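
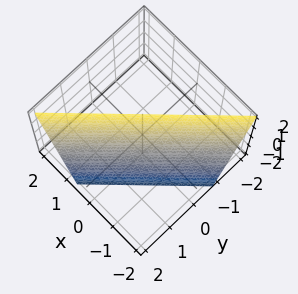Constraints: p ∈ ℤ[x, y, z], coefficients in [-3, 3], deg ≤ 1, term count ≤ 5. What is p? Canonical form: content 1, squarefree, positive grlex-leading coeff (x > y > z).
3*x - 3*y - z + 2

(a) deg p = 1. The surface is flat (a plane).
(b) Checking where it meets the axes: it crosses the z-axis at the gridline z = 2.
(c) Assembling these constraints gives the stated polynomial.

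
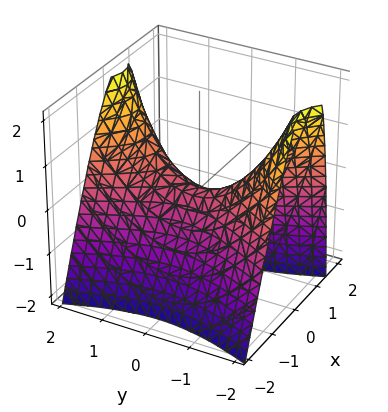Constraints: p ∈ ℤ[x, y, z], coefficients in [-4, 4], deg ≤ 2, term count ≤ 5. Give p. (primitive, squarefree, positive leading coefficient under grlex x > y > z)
3*x^2 - x*z - y^2 + 2*z

First, the degree is 2 — a generic line meets the surface in up to 2 points.
Next, from the axis intercepts and sections: it crosses the z-axis at the gridline z = 0; it crosses the y-axis at the gridline y = 0.
Finally, fitting integer coefficients to these (and the overall shape) gives p.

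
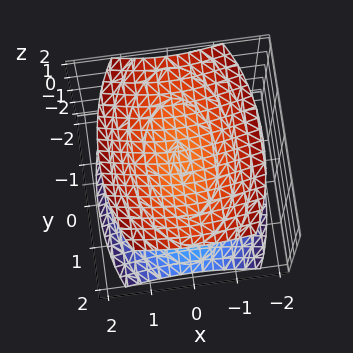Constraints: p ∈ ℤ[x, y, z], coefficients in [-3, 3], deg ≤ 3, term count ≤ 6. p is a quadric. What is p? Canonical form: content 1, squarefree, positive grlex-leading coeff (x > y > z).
There are 2 components. They look like related sheets of one shape, so recover p as a whole.
deg p = 2. Two sheets facing apart; a quadric.
Symmetries: it's symmetric under y → −y, forcing even powers of y; the x ↦ −x reflection is a symmetry, so x appears only in even powers; the z ↦ −z reflection is a symmetry, so z appears only in even powers.
Checking where it meets the axes: the surface avoids every integer y-axis point in the box; among the integer gridlines, it crosses the z-axis at z ∈ {-1, 1}.
The integer polynomial consistent with all of this is the stated p.

3*x^2 + y^2 - 3*z^2 + 3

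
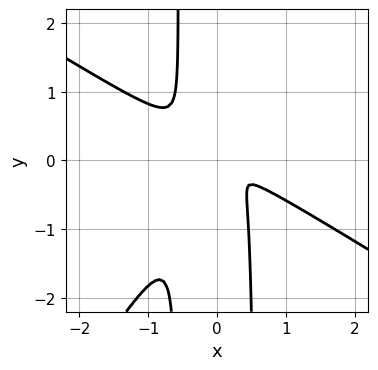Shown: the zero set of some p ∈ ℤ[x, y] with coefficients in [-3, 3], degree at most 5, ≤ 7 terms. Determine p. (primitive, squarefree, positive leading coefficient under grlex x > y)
1. The degree is 4 — no degree-3 curve has this shape.
2. Matching integer coefficients to the picture gives p.

3*x^4 + 3*x^3*y - 3*x^2*y^2 + x^2*y + y^2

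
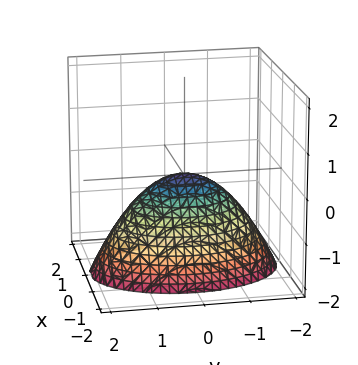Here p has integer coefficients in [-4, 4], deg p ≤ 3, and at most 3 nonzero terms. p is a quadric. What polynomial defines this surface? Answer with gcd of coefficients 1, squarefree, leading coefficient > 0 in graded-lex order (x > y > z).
(a) deg p = 2. A single bowl opening along one axis; a quadric.
(b) Symmetries: the y ↦ −y reflection is a symmetry, so y appears only in even powers; the x ↦ −x reflection is a symmetry, so x appears only in even powers.
(c) From the visible intercepts: one z-axis crossing is at z = 0; one x-axis crossing is at x = 0; it crosses the y-axis at the gridline y = 0.
(d) Solving for integer coefficients yields p as stated.

2*x^2 + y^2 + 2*z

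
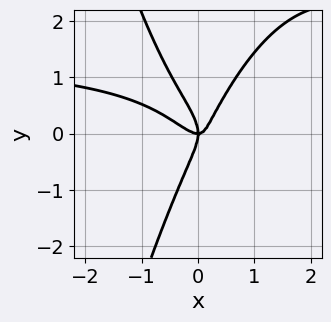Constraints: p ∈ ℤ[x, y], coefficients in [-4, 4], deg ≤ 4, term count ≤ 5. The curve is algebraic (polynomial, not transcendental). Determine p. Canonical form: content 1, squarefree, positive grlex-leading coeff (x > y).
2*x^3*y - 3*x^3 - 3*x^2*y + y^3 + x*y

First, the degree is 4 — no degree-3 curve has this shape.
Next, from the visible intercepts: one x-axis crossing is at x = 0; it meets the y-axis at y = 0 (among the integer gridlines).
Finally, these observations pin down the coefficients.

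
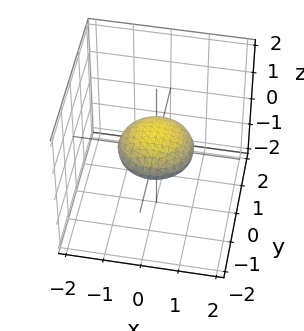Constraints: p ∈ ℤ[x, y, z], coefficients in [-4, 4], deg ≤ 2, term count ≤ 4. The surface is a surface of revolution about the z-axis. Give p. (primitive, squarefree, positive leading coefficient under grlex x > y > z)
x^2 + y^2 + 3*z^2 - 1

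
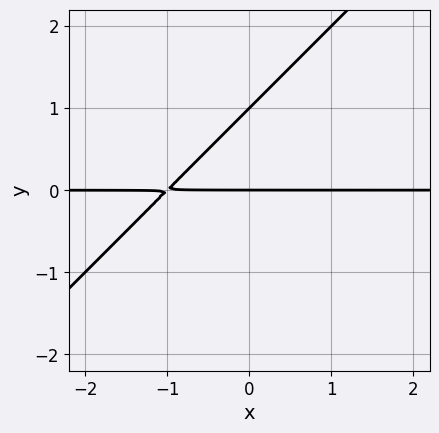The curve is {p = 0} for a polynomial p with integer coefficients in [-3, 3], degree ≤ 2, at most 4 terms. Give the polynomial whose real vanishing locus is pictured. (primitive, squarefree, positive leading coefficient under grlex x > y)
First, degree: a generic line meets the curve in up to 2 points, so deg p = 2.
Then, against the integer gridlines: among the integer gridlines, it crosses the y-axis at y ∈ {0, 1}; every point of the x-axis in the box is on the curve.
Finally, together with the visible shape, these determine p as stated.

x*y - y^2 + y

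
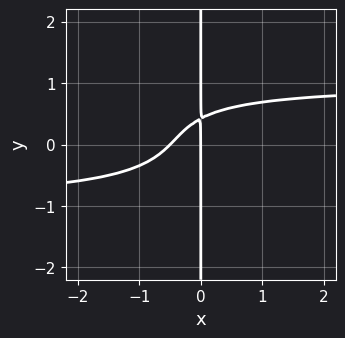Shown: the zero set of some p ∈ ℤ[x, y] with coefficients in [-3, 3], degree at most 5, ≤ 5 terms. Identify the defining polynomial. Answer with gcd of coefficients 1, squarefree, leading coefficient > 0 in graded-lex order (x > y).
(a) The degree is 4 — a generic line meets the curve in up to 4 points.
(b) Checking where it meets the axes: the visible y-axis segment lies entirely on the curve; it crosses the x-axis at the gridline x = 0.
(c) The integer polynomial consistent with all of this is the stated p.

2*x^2*y^2 + 2*x*y^3 - 2*x^2 + 2*x*y - x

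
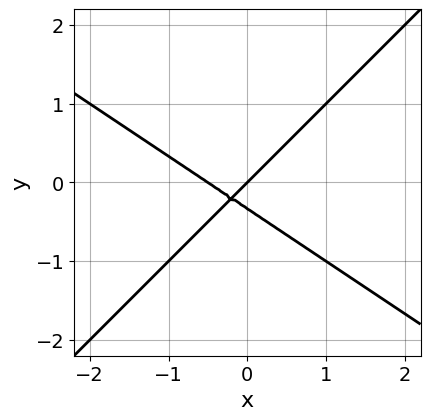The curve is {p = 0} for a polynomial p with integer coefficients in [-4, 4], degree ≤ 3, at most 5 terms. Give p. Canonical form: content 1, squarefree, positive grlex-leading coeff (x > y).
(a) The degree is 2 — the shape is more complex than any degree-1 curve.
(b) Against the integer gridlines: one y-axis crossing is at y = 0; it crosses the x-axis at the gridline x = 0.
(c) Fitting integer coefficients to these (and the overall shape) gives p.

2*x^2 + x*y - 3*y^2 + x - y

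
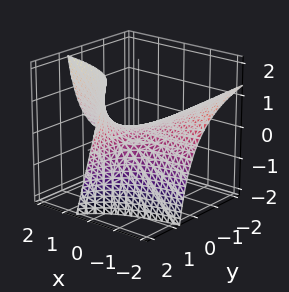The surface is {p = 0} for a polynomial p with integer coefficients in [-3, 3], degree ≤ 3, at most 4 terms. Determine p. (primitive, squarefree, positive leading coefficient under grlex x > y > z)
2*x*y + 2*y*z - 3*z

deg p = 2. A generic line meets the surface in up to 2 points.
From the visible intercepts: the visible y-axis segment lies entirely on the surface; the visible x-axis segment lies entirely on the surface; it meets the z-axis at z = 0 (among the integer gridlines).
Together with the visible shape, these determine p as stated.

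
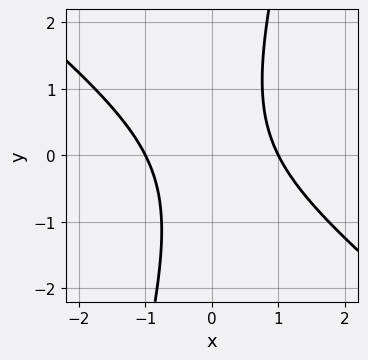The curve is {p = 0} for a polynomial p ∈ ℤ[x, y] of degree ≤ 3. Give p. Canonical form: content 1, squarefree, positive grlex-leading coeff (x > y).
3*x^2 + 3*x*y - y^2 - 3

1. Degree: a generic line meets the curve in up to 2 points, so deg p = 2.
2. From the axis intercepts and sections: no y-intercept at any integer in the box; among the integer gridlines, it crosses the x-axis at x ∈ {-1, 1}.
3. Fitting integer coefficients to these (and the overall shape) gives p.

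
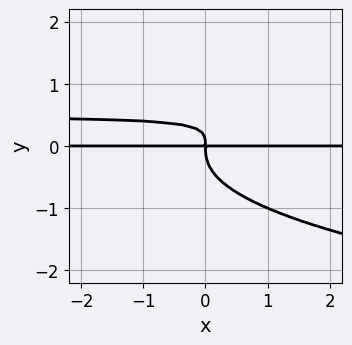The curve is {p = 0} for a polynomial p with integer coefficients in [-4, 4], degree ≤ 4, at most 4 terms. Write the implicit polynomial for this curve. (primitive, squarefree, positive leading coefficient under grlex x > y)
1. The degree is 4 — the shape is more complex than any degree-3 curve.
2. Against the integer gridlines: the visible x-axis segment lies entirely on the curve.
3. Matching integer coefficients to the picture gives p.

3*y^4 - 2*x*y^2 + x*y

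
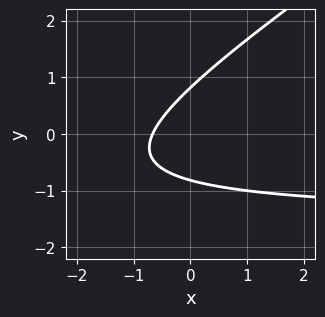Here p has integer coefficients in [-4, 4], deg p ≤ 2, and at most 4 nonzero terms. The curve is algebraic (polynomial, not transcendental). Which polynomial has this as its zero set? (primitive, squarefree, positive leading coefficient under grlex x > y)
2*x*y - 3*y^2 + 3*x + 2

1. The degree is 2 — a generic line meets the curve in up to 2 points.
2. Matching integer coefficients to the picture gives p.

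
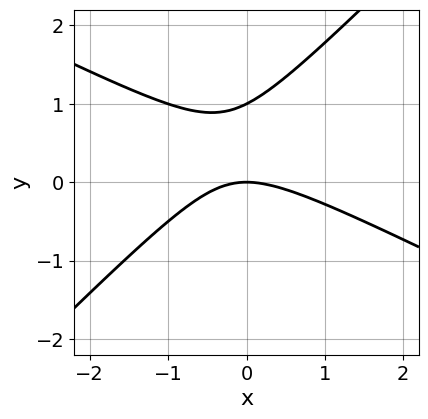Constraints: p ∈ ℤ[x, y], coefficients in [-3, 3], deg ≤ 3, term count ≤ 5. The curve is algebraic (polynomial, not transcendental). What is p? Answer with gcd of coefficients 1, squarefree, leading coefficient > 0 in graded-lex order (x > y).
x^2 + x*y - 2*y^2 + 2*y

First, degree: no degree-1 curve has this shape, so deg p = 2.
Then, against the integer gridlines: one x-axis crossing is at x = 0; among the integer gridlines, it crosses the y-axis at y ∈ {0, 1}.
Finally, solving for integer coefficients yields p as stated.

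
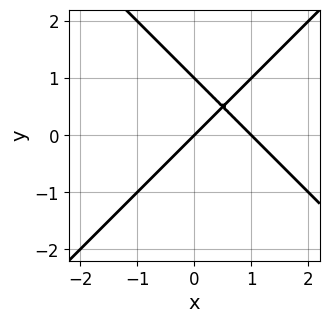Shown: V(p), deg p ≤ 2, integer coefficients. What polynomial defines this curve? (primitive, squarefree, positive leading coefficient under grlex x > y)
x^2 - y^2 - x + y

(a) Degree: the shape is more complex than any degree-1 curve, so deg p = 2.
(b) Against the integer gridlines: among the integer gridlines, it crosses the y-axis at y ∈ {0, 1}; among the integer gridlines, it crosses the x-axis at x ∈ {0, 1}.
(c) Matching integer coefficients to the picture gives p.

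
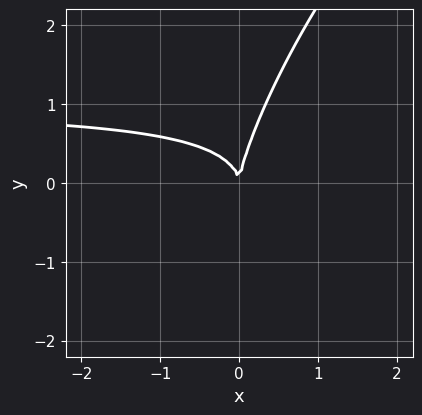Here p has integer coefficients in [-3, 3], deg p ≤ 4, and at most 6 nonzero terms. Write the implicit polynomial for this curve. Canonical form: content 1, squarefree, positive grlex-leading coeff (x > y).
3*x^2*y - 3*x*y^2 + y^3 - 3*x^2

First, the degree is 3 — the shape is more complex than any degree-2 curve.
Then, from the axis intercepts and sections: it meets the x-axis at x = 0 (among the integer gridlines); one y-axis crossing is at y = 0.
Finally, together with the visible shape, these determine p as stated.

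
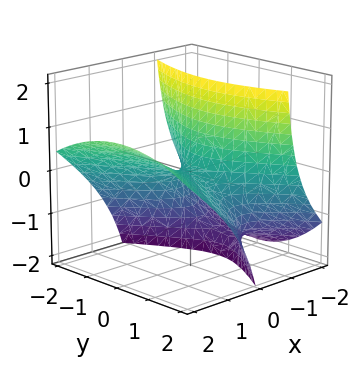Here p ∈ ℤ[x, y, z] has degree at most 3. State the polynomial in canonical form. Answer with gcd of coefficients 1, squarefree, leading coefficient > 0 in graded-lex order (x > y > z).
2*x^2 - 3*x*z - y^2 - 2*z

deg p = 2. No degree-1 surface has this shape.
Against the integer gridlines: it crosses the z-axis at the gridline z = 0; one x-axis crossing is at x = 0; one y-axis crossing is at y = 0.
Putting this together gives p.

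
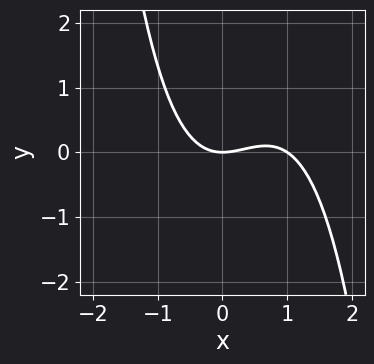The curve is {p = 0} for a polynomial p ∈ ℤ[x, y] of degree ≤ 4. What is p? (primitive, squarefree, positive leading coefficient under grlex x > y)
(a) The degree is 3 — no degree-2 curve has this shape.
(b) Checking where it meets the axes: the x-axis gridline crossings are at x ∈ {0, 1}; it crosses the y-axis at the gridline y = 0.
(c) Putting this together gives p.

2*x^3 - 2*x^2 + 3*y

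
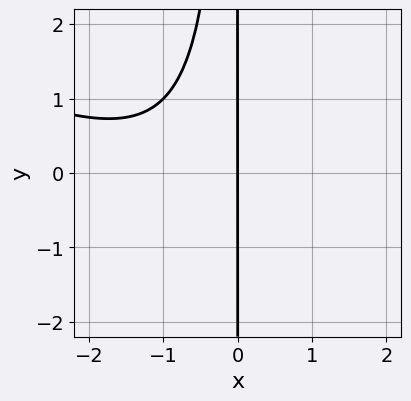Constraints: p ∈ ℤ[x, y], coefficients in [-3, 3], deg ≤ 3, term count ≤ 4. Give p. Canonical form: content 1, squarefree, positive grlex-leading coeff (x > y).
x^3 + 2*x^2*y + 2*x^2 + 3*x

The degree is 3 — the shape is more complex than any degree-2 curve.
Observable constraints: it meets the x-axis at x = 0 (among the integer gridlines); the visible y-axis segment lies entirely on the curve.
Together with the visible shape, these determine p as stated.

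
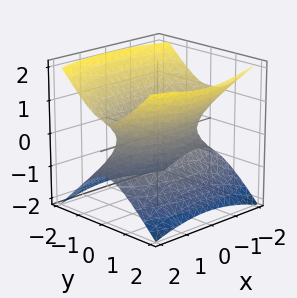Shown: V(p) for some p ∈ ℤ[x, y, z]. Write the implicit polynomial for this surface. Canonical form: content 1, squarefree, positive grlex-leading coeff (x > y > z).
x^2 + 3*y^2 - 3*z^2 - 2

1. deg p = 2. An hourglass — one-sheet hyperboloid; a quadric.
2. Symmetries: mirror symmetry y ↦ −y ⇒ only even powers of y; the z ↦ −z reflection is a symmetry, so z appears only in even powers; mirror symmetry x ↦ −x ⇒ only even powers of x.
3. Reading off the gridlines: no z-intercept at any integer in the box.
4. Together with the visible shape, these determine p as stated.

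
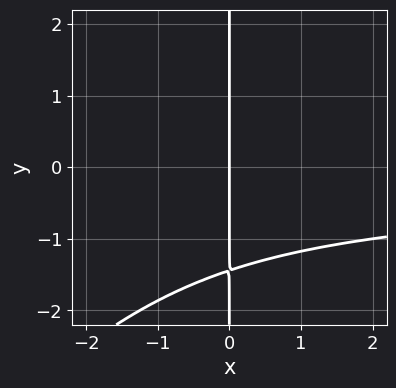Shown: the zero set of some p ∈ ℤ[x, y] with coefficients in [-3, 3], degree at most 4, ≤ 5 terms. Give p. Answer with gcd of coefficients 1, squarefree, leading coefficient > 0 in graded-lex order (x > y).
x^2*y^2 - x*y^3 - 3*x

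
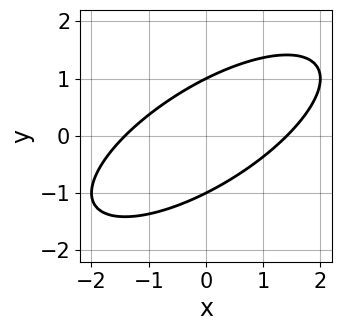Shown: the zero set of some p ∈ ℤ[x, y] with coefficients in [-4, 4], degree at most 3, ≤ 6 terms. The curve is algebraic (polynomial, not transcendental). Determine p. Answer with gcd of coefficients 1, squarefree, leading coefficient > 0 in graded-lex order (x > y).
1. deg p = 2. The shape is more complex than any degree-1 curve.
2. From the axis intercepts and sections: the y-axis gridline crossings are at y ∈ {-1, 1}.
3. Assembling these constraints gives the stated polynomial.

x^2 - 2*x*y + 2*y^2 - 2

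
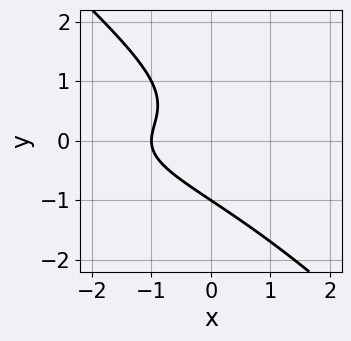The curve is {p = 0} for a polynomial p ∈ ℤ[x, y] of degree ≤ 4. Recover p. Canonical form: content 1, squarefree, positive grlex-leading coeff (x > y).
First, degree: the shape is more complex than any degree-2 curve, so deg p = 3.
Then, against the integer gridlines: one x-axis crossing is at x = -1; it crosses the y-axis at the gridline y = -1.
Finally, solving for integer coefficients yields p as stated.

x*y^2 + y^3 + x + 1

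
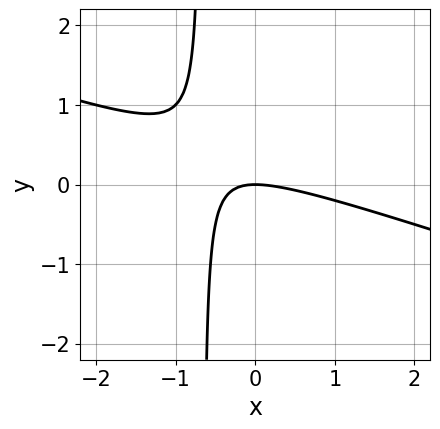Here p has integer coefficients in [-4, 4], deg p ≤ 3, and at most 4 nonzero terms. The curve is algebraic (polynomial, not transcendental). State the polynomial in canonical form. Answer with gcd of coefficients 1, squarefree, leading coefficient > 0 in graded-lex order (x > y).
(a) The degree is 2 — the shape is more complex than any degree-1 curve.
(b) Reading off the gridlines: it meets the x-axis at x = 0 (among the integer gridlines); one y-axis crossing is at y = 0.
(c) Matching integer coefficients to the picture gives p.

x^2 + 3*x*y + 2*y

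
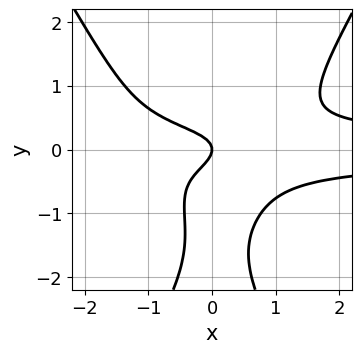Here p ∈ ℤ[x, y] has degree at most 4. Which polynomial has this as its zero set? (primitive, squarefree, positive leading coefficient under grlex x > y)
deg p = 4.
Observable constraints: it meets the x-axis at x = 0 (among the integer gridlines); one y-axis crossing is at y = 0.
Assembling these constraints gives the stated polynomial.

3*x^2*y^2 - y^4 - 3*y^3 - 3*y^2 - x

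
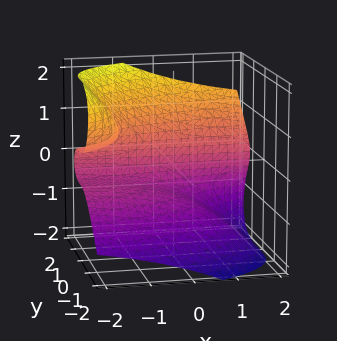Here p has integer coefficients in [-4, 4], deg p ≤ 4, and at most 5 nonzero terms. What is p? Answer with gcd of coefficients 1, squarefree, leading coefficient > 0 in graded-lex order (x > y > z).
First, deg p = 3.
Then, from the visible intercepts: no x-intercept at any integer in the box.
Finally, the integer polynomial consistent with all of this is the stated p.

3*x*z^2 - 2*y^3 + 3*z^3 + 1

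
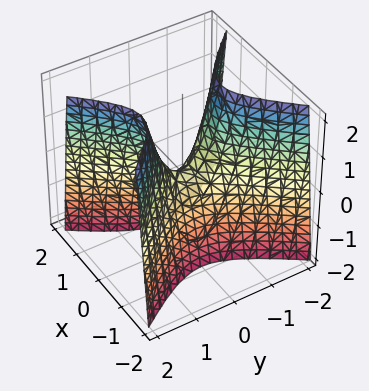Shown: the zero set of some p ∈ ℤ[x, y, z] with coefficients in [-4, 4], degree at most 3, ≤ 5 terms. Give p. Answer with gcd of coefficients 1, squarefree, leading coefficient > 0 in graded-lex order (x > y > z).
(a) Degree: a saddle surface; a quadric, so deg p = 2.
(b) Symmetries: mirror symmetry y ↦ −y ⇒ only even powers of y; mirror symmetry x ↦ −x ⇒ only even powers of x.
(c) Observable constraints: one y-axis crossing is at y = 0; one x-axis crossing is at x = 0.
(d) These observations pin down the coefficients.

3*x^2 - 2*y^2 + z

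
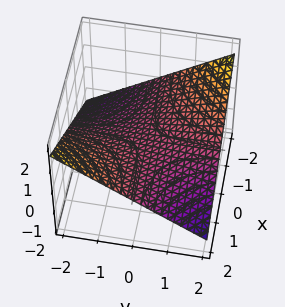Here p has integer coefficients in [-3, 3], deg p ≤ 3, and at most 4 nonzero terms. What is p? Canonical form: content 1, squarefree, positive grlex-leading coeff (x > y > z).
x*y + 3*z

Degree: a hyperbolic paraboloid; a quadric, so deg p = 2.
Against the integer gridlines: it meets the z-axis at z = 0 (among the integer gridlines); the visible y-axis segment lies entirely on the surface; the visible x-axis segment lies entirely on the surface.
Solving for integer coefficients yields p as stated.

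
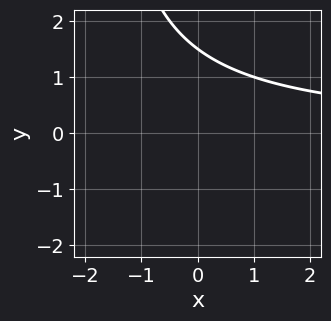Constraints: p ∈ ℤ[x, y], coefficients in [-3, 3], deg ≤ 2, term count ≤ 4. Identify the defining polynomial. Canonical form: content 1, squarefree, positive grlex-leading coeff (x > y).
x*y + 2*y - 3

(a) Degree: no degree-1 curve has this shape, so deg p = 2.
(b) Checking where it meets the axes: no x-intercept at any integer in the box.
(c) Solving for integer coefficients yields p as stated.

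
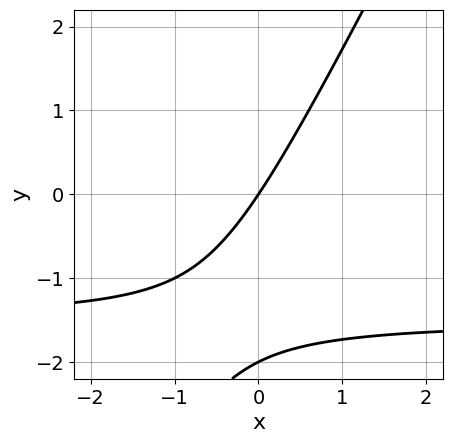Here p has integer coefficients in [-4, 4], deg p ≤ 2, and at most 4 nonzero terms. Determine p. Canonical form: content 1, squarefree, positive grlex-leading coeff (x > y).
2*x*y - y^2 + 3*x - 2*y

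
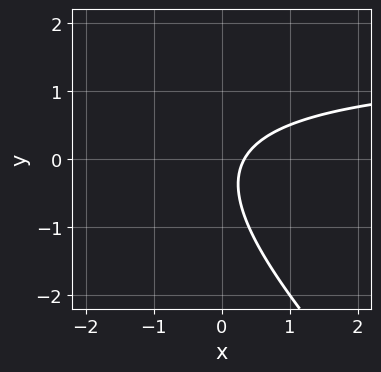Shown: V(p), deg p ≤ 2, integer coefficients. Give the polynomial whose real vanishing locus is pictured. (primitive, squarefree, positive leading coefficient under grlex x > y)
1. Degree: a generic line meets the curve in up to 2 points, so deg p = 2.
2. Against the integer gridlines: the curve avoids every integer y-axis point in the box.
3. Matching integer coefficients to the picture gives p.

2*x*y + 2*y^2 - 3*x + y + 1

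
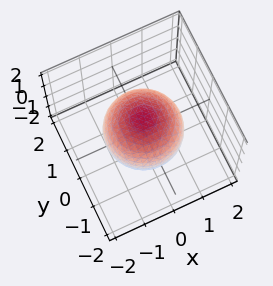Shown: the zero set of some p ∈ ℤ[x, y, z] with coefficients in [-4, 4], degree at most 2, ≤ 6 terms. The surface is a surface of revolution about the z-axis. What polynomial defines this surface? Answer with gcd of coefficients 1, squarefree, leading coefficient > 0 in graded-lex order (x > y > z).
(a) Degree: no degree-1 surface has this shape, so deg p = 2.
(b) Symmetry: the z-axis is an axis of rotation, so x and y enter only as x² + y².
(c) Against the integer gridlines: a circular section at z = -1 has radius between 0 and 1.
(d) These observations pin down the coefficients.

2*x^2 + 2*y^2 + 2*z^2 - 3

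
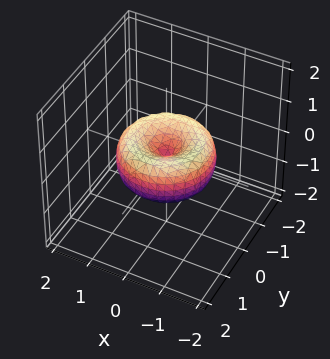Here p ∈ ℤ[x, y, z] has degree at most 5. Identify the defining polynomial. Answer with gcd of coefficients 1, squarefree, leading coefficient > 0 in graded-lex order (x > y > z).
First, the degree is 4 — a generic line meets the surface in up to 4 points.
Then, by symmetry, the z-axis is an axis of rotation, so x and y enter only as x² + y².
Next, checking where it meets the axes: it meets the x-axis at x = 0 (among the integer gridlines); it meets the z-axis at z = 0 (among the integer gridlines).
Finally, matching integer coefficients to the picture gives p.

2*x^4 + 4*x^2*y^2 + 2*y^4 - 3*x^2 - 3*y^2 + 3*z^2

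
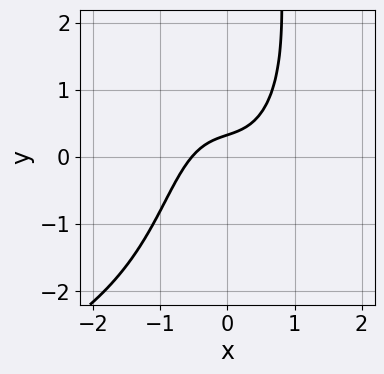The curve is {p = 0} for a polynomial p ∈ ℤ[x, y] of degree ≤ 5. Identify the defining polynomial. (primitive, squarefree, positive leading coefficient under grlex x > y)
1. deg p = 4. No degree-3 curve has this shape.
2. The integer polynomial consistent with all of this is the stated p.

x^2*y^2 + 3*x^3 + x - 3*y + 1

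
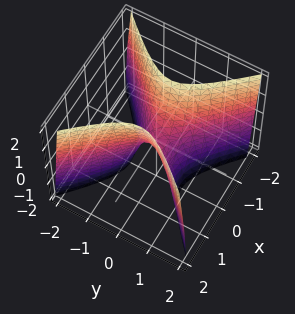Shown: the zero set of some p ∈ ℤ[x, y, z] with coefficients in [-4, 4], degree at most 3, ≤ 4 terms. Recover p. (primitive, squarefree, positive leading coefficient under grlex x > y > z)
3*x^2 - 3*y^2 - z

deg p = 2. A hyperbolic paraboloid; a quadric.
Symmetries: the x ↦ −x reflection is a symmetry, so x appears only in even powers; mirror symmetry y ↦ −y ⇒ only even powers of y.
Against the integer gridlines: it crosses the x-axis at the gridline x = 0; it meets the y-axis at y = 0 (among the integer gridlines); it crosses the z-axis at the gridline z = 0.
These observations pin down the coefficients.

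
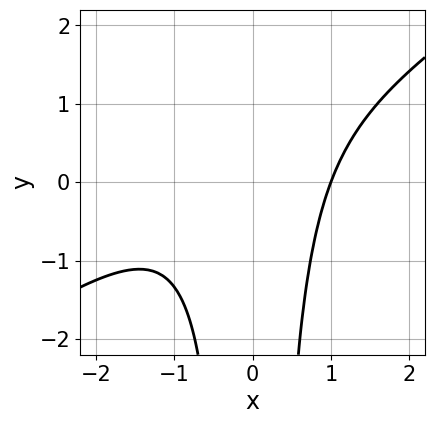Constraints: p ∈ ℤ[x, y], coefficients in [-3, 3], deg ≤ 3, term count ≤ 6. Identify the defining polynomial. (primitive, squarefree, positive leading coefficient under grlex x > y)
2*x^3 - 3*x^2*y + x^2 - 3

First, the degree is 3 — the shape is more complex than any degree-2 curve.
Then, reading off the gridlines: it misses every integer gridline on the y-axis; it meets the x-axis at x = 1 (among the integer gridlines).
Finally, solving for integer coefficients yields p as stated.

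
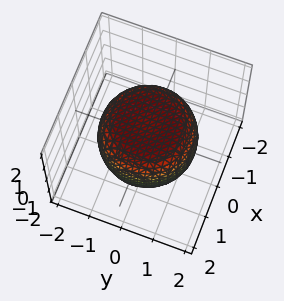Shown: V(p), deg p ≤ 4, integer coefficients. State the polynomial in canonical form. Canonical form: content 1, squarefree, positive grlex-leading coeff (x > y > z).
1. Degree: no degree-3 surface has this shape, so deg p = 4.
2. Symmetries: rotational symmetry about the z-axis ⇒ p depends on x, y only through x² + y².
3. Against the integer gridlines: a circular section at z = -1 has radius exactly 1; the z-axis gridline crossings are at z ∈ {-1, 1}.
4. Fitting integer coefficients to these (and the overall shape) gives p.

x^4 + 2*x^2*y^2 + y^4 - x^2 - y^2 + 2*z^2 - 2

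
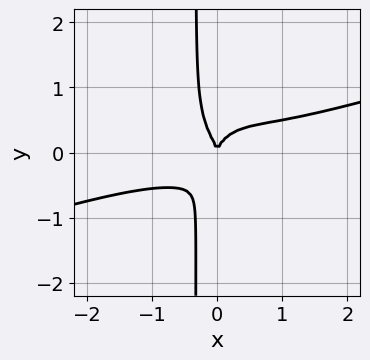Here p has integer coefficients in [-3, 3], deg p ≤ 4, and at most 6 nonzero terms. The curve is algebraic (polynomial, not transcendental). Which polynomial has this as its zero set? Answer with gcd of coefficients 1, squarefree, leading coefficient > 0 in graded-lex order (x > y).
x^4 - 3*x^3*y - 3*x*y^3 - y^3 + x^2

1. deg p = 4. No degree-3 curve has this shape.
2. From the visible intercepts: it crosses the x-axis at the gridline x = 0; it crosses the y-axis at the gridline y = 0.
3. Matching integer coefficients to the picture gives p.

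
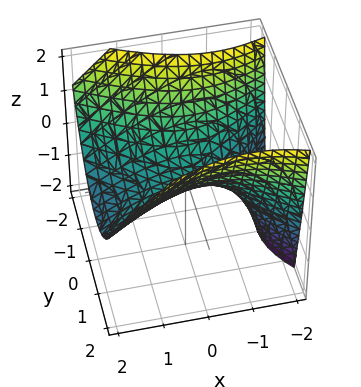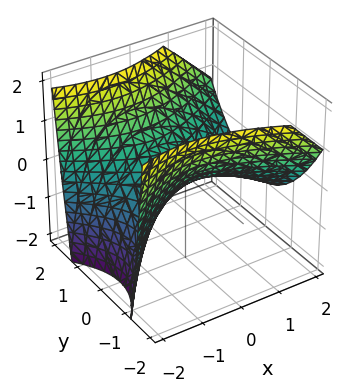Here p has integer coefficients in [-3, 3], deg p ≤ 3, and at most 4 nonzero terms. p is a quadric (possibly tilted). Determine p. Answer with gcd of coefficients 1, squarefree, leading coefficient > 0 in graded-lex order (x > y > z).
(a) Degree: the shape is more complex than any degree-1 surface, so deg p = 2.
(b) From the axis intercepts and sections: it crosses the x-axis at the gridline x = 0; it crosses the z-axis at the gridline z = 0.
(c) Putting this together gives p.

x^2 + x*z - 2*y^2 + 3*z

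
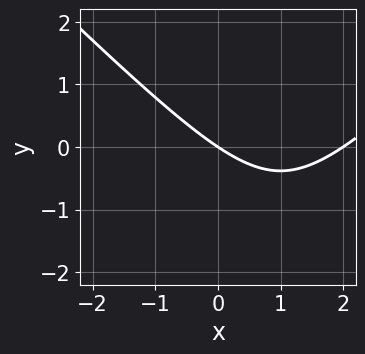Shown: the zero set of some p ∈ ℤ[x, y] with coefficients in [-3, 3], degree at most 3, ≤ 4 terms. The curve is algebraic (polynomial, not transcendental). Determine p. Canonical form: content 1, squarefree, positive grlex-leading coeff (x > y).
1. Degree: the shape is more complex than any degree-1 curve, so deg p = 2.
2. Against the integer gridlines: among the integer gridlines, it crosses the x-axis at x ∈ {0, 2}; one y-axis crossing is at y = 0.
3. Solving for integer coefficients yields p as stated.

x^2 - y^2 - 2*x - 3*y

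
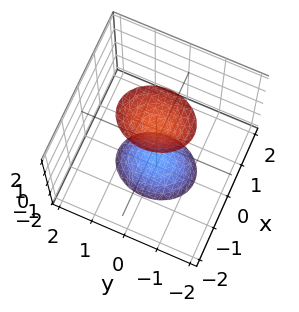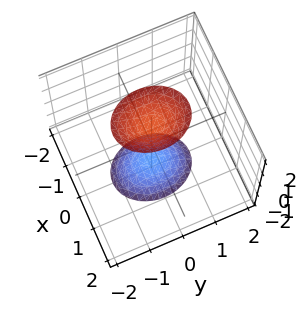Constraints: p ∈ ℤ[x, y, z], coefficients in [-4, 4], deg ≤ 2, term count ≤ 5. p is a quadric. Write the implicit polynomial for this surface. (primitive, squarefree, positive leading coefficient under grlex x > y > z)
1. There are 2 components. They look like related sheets of one shape, so recover p as a whole.
2. Degree: two sheets facing apart; a quadric, so deg p = 2.
3. Symmetries: it's symmetric under x → −x, forcing even powers of x; mirror symmetry z ↦ −z ⇒ only even powers of z; it's symmetric under y → −y, forcing even powers of y.
4. From the visible intercepts: it misses every integer gridline on the y-axis; the surface avoids every integer x-axis point in the box.
5. Putting this together gives p.

3*x^2 + 2*y^2 - z^2 + 2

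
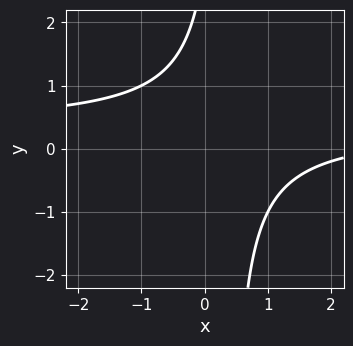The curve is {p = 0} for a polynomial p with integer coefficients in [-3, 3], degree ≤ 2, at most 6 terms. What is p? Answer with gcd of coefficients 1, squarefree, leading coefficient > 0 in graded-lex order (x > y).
3*x*y - x - y + 3

(a) Degree: the shape is more complex than any degree-1 curve, so deg p = 2.
(b) From the axis intercepts and sections: it misses every integer gridline on the y-axis; no x-intercept at any integer in the box.
(c) Fitting integer coefficients to these (and the overall shape) gives p.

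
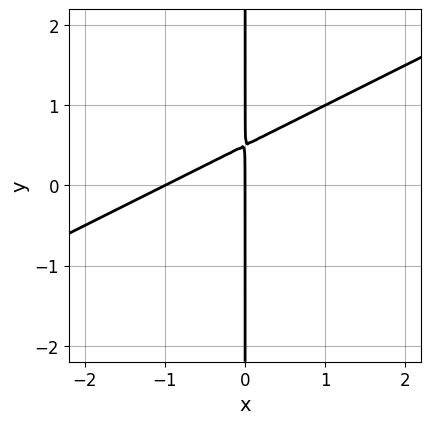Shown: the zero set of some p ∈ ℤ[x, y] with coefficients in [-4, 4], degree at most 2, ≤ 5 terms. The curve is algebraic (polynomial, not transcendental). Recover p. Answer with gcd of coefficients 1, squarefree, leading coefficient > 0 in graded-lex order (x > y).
x^2 - 2*x*y + x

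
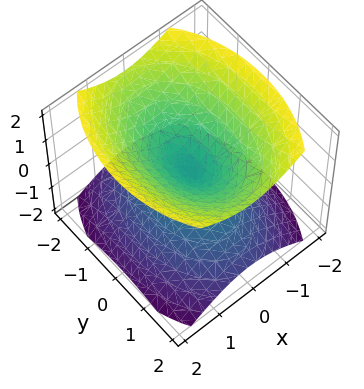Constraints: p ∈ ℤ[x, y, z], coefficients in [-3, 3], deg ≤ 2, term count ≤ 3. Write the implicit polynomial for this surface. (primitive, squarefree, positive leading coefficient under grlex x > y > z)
2*x^2 + y^2 - 2*z^2

1. There are 2 components.
2. The degree is 2 — a double cone through the origin; a quadric.
3. Symmetries: the x ↦ −x reflection is a symmetry, so x appears only in even powers; mirror symmetry y ↦ −y ⇒ only even powers of y; it's symmetric under z → −z, forcing even powers of z.
4. From the visible intercepts: it meets the y-axis at y = 0 (among the integer gridlines); one x-axis crossing is at x = 0; it crosses the z-axis at the gridline z = 0.
5. Matching integer coefficients to the picture gives p.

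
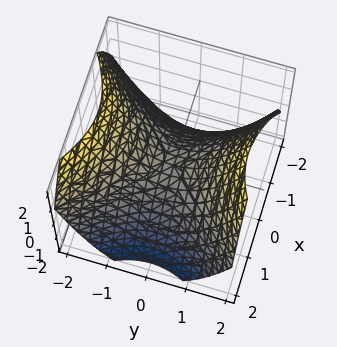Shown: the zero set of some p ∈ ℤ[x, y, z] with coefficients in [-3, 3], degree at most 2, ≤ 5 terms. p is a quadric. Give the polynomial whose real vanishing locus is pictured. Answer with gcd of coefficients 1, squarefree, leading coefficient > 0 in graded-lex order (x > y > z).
2*x^2 - 2*y^2 + 3*z

deg p = 2. A saddle surface; a quadric.
Symmetries: mirror symmetry x ↦ −x ⇒ only even powers of x; it's symmetric under y → −y, forcing even powers of y.
From the visible intercepts: it meets the y-axis at y = 0 (among the integer gridlines); it crosses the x-axis at the gridline x = 0; it crosses the z-axis at the gridline z = 0.
Assembling these constraints gives the stated polynomial.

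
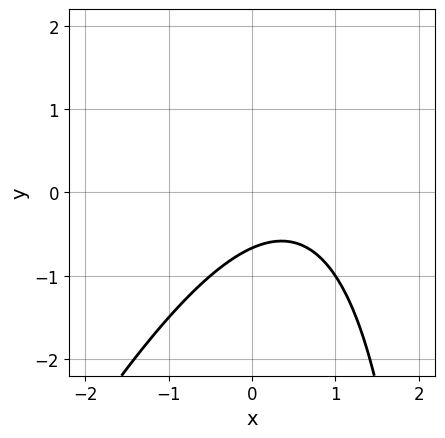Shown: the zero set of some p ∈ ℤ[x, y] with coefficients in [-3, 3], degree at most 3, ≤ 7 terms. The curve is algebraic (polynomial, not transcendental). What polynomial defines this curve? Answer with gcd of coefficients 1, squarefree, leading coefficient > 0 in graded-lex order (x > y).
1. deg p = 2.
2. Reading off the gridlines: no x-intercept at any integer in the box.
3. Assembling these constraints gives the stated polynomial.

2*x^2 - x*y - 2*x + 3*y + 2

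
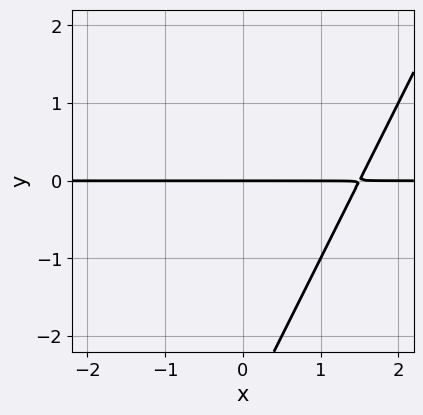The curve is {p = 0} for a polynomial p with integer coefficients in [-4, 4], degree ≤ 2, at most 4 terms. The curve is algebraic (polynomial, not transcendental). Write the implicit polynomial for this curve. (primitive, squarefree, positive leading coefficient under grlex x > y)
2*x*y - y^2 - 3*y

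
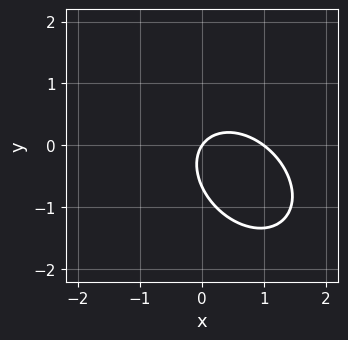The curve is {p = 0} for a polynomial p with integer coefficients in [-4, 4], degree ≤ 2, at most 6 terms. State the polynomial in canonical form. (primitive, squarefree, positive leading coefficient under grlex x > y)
(a) The degree is 2 — a generic line meets the curve in up to 2 points.
(b) Reading off the gridlines: it meets the y-axis at y = 0 (among the integer gridlines); the x-axis gridline crossings are at x ∈ {0, 1}.
(c) These observations pin down the coefficients.

3*x^2 + 2*x*y + 3*y^2 - 3*x + 2*y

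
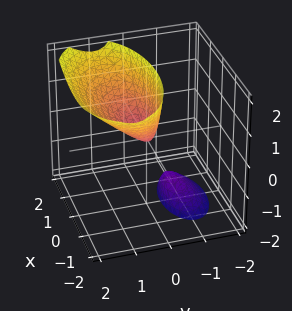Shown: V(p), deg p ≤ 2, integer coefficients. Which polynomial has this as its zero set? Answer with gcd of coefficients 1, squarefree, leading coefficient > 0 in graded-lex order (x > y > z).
(a) I count 2 distinct pieces. They look like related sheets of one shape, so recover p as a whole.
(b) deg p = 2. A generic line meets the surface in up to 2 points.
(c) Observable constraints: it crosses the z-axis at the gridline z = 0; it crosses the x-axis at the gridline x = 0.
(d) Assembling these constraints gives the stated polynomial.

x^2 + 3*y^2 - 3*y*z - z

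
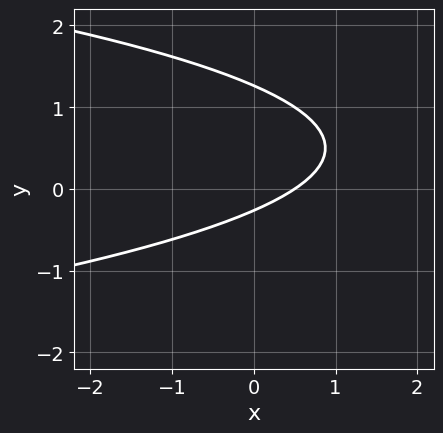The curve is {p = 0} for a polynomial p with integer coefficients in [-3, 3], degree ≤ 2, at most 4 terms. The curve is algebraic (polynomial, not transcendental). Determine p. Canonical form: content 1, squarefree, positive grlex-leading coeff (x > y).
3*y^2 + 2*x - 3*y - 1

(a) deg p = 2. A generic line meets the curve in up to 2 points.
(b) The integer polynomial consistent with all of this is the stated p.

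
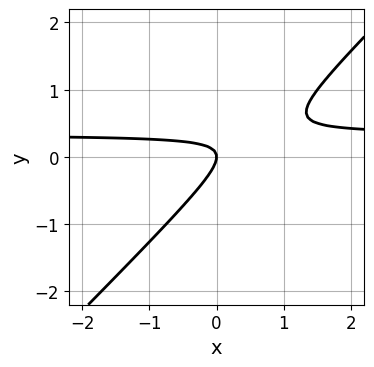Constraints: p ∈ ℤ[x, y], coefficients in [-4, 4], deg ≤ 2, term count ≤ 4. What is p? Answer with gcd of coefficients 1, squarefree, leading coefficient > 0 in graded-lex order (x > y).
3*x*y - 3*y^2 - x

The degree is 2 — no degree-1 curve has this shape.
Against the integer gridlines: it crosses the x-axis at the gridline x = 0; it meets the y-axis at y = 0 (among the integer gridlines).
Assembling these constraints gives the stated polynomial.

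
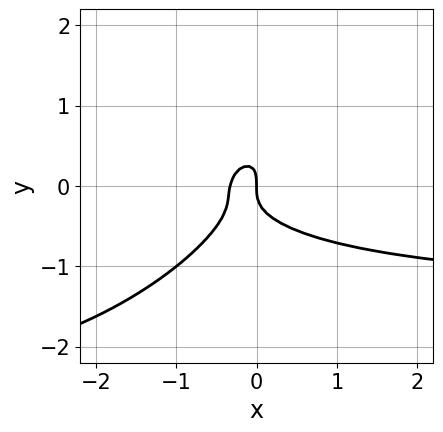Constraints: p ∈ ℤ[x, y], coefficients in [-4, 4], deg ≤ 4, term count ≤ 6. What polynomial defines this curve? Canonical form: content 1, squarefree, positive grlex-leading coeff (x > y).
2*x^2*y - 3*x*y^2 + 3*y^3 + 3*x^2 + x

First, degree: the shape is more complex than any degree-2 curve, so deg p = 3.
Next, from the visible intercepts: it crosses the y-axis at the gridline y = 0; it crosses the x-axis at the gridline x = 0.
Finally, these observations pin down the coefficients.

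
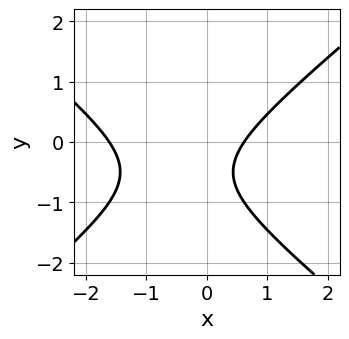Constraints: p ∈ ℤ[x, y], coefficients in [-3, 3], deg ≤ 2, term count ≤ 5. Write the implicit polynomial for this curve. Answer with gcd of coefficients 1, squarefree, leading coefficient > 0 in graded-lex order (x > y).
2*x^2 - 3*y^2 + 2*x - 3*y - 2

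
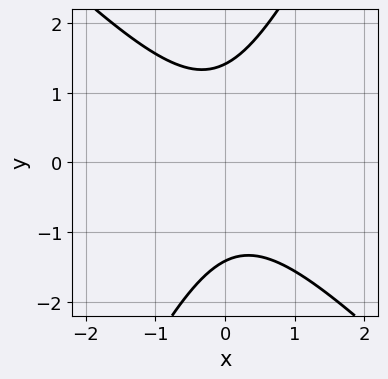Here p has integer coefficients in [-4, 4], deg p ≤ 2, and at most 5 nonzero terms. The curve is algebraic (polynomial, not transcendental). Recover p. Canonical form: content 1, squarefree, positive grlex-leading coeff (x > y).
1. deg p = 2.
2. Reading off the gridlines: it misses every integer gridline on the x-axis.
3. Solving for integer coefficients yields p as stated.

2*x^2 + x*y - y^2 + 2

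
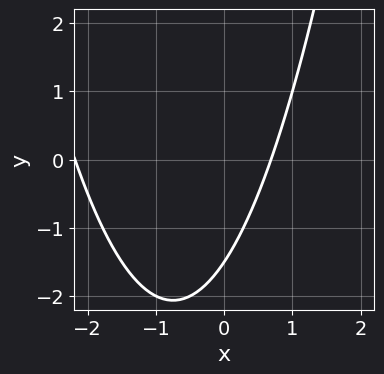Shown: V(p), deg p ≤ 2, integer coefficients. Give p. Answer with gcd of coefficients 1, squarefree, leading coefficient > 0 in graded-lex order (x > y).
deg p = 2. No degree-1 curve has this shape.
Matching integer coefficients to the picture gives p.

2*x^2 + 3*x - 2*y - 3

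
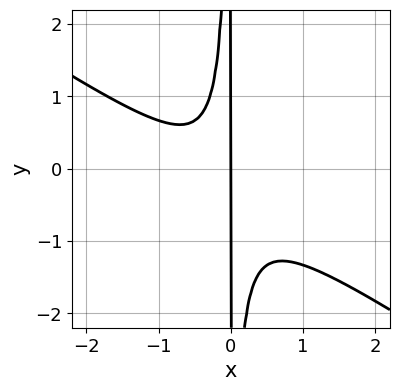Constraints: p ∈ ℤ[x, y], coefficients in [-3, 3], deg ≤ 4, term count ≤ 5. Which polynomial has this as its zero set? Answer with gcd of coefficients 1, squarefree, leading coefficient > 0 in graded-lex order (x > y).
2*x^3 + 3*x^2*y + x^2 + x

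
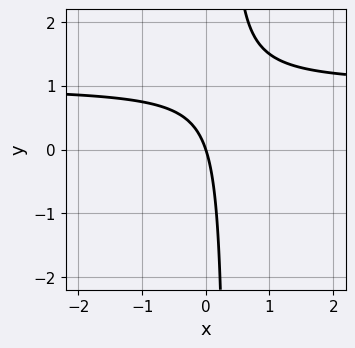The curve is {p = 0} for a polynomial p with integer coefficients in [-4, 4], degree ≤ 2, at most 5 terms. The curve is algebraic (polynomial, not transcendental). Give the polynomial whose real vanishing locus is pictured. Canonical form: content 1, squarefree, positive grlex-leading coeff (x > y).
1. deg p = 2. The shape is more complex than any degree-1 curve.
2. Reading off the gridlines: one x-axis crossing is at x = 0; it crosses the y-axis at the gridline y = 0.
3. Assembling these constraints gives the stated polynomial.

3*x*y - 3*x - y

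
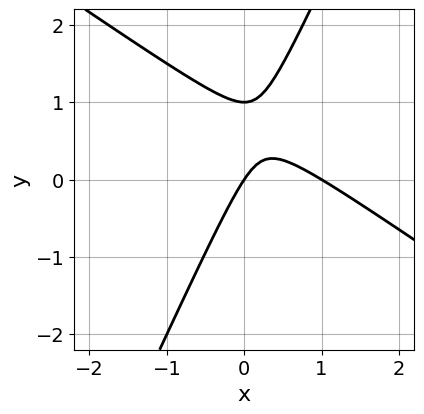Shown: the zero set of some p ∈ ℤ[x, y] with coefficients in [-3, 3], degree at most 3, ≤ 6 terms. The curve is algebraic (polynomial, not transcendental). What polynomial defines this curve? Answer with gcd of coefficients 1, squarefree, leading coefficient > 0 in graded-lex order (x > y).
3*x^2 + 3*x*y - 2*y^2 - 3*x + 2*y

First, deg p = 2.
Then, from the axis intercepts and sections: the y-axis gridline crossings are at y ∈ {0, 1}; among the integer gridlines, it crosses the x-axis at x ∈ {0, 1}.
Finally, putting this together gives p.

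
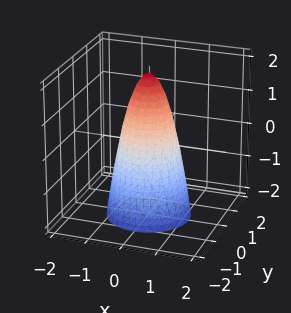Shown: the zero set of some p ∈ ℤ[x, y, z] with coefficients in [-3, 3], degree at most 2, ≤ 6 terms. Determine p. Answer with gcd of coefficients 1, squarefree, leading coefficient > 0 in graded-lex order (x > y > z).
3*x^2 + 3*y^2 + z - 2

1. deg p = 2.
2. Symmetries: every cross-section ⟂ z is a circle, so x, y appear only via x² + y².
3. From the axis intercepts and sections: it crosses the z-axis at the gridline z = 2; a circular section at z = -1 has radius exactly 1.
4. Fitting integer coefficients to these (and the overall shape) gives p.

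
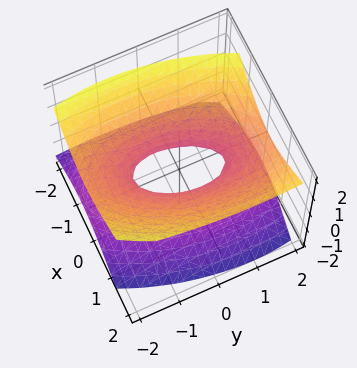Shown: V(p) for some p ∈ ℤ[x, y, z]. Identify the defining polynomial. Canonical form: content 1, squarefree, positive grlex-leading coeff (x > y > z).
3*x^2 - x*y - x*z + y^2 - 3*z^2 - 1

1. Degree: the shape is more complex than any degree-1 surface, so deg p = 2.
2. Reading off the gridlines: the surface avoids every integer z-axis point in the box; the y-axis gridline crossings are at y ∈ {-1, 1}.
3. These observations pin down the coefficients.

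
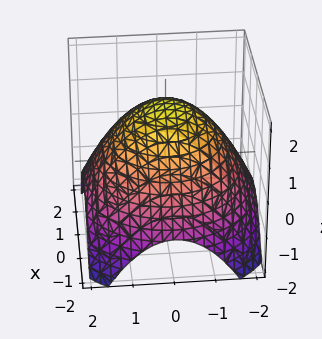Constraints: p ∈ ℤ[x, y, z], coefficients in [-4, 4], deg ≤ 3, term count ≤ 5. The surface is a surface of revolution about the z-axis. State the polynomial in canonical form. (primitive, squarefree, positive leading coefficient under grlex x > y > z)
x^2 + y^2 + 2*z - 3

(a) deg p = 2.
(b) Symmetries: every cross-section ⟂ z is a circle, so x, y appear only via x² + y².
(c) From the axis intercepts and sections: a circular section at z = 0 has radius between 1 and 2.
(d) Matching integer coefficients to the picture gives p.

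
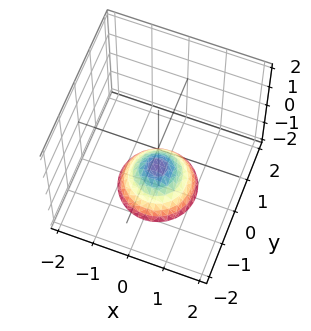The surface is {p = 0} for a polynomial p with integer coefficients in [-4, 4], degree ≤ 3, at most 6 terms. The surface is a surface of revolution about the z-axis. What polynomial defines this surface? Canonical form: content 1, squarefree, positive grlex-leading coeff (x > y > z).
Degree: no degree-1 surface has this shape, so deg p = 2.
Symmetries: the z-axis is an axis of rotation, so x and y enter only as x² + y².
From the axis intercepts and sections: it misses every integer gridline on the y-axis; a circular section at z = -2 has radius exactly 1; the surface avoids every integer x-axis point in the box; it meets the z-axis at z = -1 (among the integer gridlines).
Matching integer coefficients to the picture gives p.

x^2 + y^2 + z + 1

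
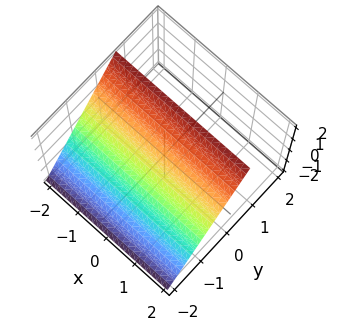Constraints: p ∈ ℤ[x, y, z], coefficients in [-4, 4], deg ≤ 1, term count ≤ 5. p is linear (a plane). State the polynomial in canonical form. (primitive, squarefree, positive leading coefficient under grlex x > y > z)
3*y - 2*z + 2

(a) The degree is 1 — the surface is flat (a plane).
(b) Against the integer gridlines: it misses every integer gridline on the x-axis; it crosses the z-axis at the gridline z = 1.
(c) Assembling these constraints gives the stated polynomial.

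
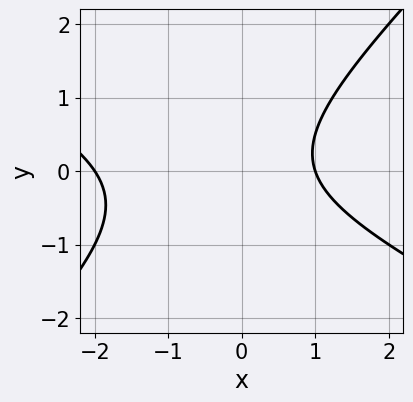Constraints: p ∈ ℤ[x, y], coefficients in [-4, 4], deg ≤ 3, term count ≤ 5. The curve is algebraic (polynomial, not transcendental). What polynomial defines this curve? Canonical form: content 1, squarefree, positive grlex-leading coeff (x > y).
deg p = 2. No degree-1 curve has this shape.
Against the integer gridlines: it misses every integer gridline on the y-axis; among the integer gridlines, it crosses the x-axis at x ∈ {-2, 1}.
Solving for integer coefficients yields p as stated.

x^2 + x*y - 2*y^2 + x - 2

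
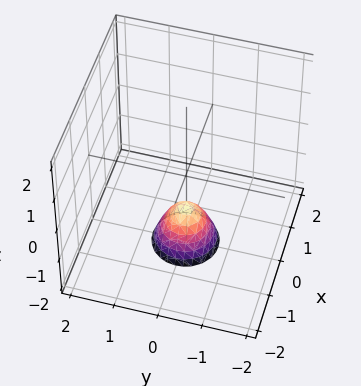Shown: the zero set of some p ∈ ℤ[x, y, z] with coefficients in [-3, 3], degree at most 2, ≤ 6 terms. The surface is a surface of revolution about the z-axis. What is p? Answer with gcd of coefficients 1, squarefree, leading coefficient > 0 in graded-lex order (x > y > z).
2*x^2 + 2*y^2 + z + 1

1. deg p = 2. The shape is more complex than any degree-1 surface.
2. By symmetry, the z-axis is an axis of rotation, so x and y enter only as x² + y².
3. Checking where it meets the axes: no y-intercept at any integer in the box; one z-axis crossing is at z = -1; a circular section at z = -2 has radius between 0 and 1.
4. Matching integer coefficients to the picture gives p.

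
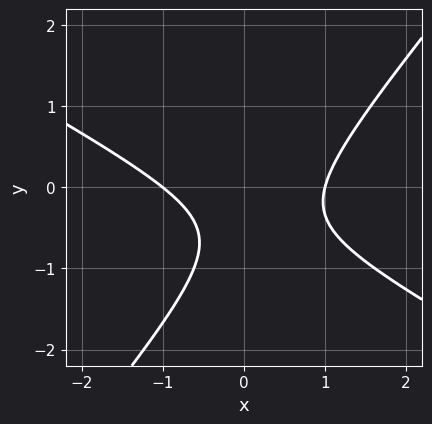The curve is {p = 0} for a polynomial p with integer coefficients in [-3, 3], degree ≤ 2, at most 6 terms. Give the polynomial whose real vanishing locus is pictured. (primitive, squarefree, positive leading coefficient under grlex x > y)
(a) The degree is 2 — a generic line meets the curve in up to 2 points.
(b) Reading off the gridlines: the curve avoids every integer y-axis point in the box; among the integer gridlines, it crosses the x-axis at x ∈ {-1, 1}.
(c) Matching integer coefficients to the picture gives p.

2*x^2 + 2*x*y - 3*y^2 - 3*y - 2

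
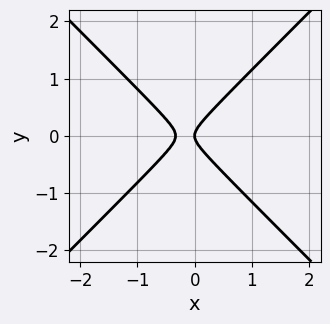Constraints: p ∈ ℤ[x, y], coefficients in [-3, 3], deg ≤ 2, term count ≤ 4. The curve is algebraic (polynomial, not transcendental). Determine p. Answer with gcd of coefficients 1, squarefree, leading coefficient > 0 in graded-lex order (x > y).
3*x^2 - 3*y^2 + x

(a) The degree is 2 — no degree-1 curve has this shape.
(b) Symmetries: the y ↦ −y reflection is a symmetry, so y appears only in even powers.
(c) Checking where it meets the axes: one x-axis crossing is at x = 0; one y-axis crossing is at y = 0.
(d) Matching integer coefficients to the picture gives p.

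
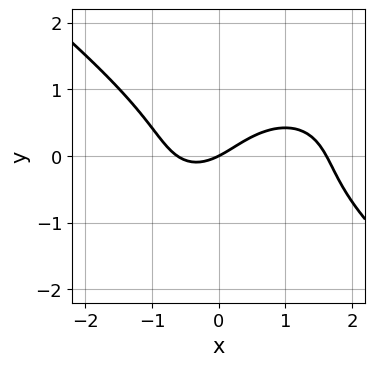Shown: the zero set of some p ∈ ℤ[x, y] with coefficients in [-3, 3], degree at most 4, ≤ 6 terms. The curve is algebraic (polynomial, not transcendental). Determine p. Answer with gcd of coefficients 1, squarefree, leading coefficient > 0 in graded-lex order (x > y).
x^3 + 2*y^3 - x^2 - x + 2*y

1. Degree: no degree-2 curve has this shape, so deg p = 3.
2. From the axis intercepts and sections: it crosses the y-axis at the gridline y = 0; it meets the x-axis at x = 0 (among the integer gridlines).
3. Solving for integer coefficients yields p as stated.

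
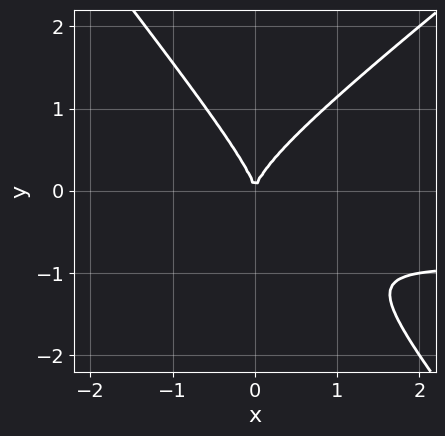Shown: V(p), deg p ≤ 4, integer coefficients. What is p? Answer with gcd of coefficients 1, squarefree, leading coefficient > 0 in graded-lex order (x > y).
2*x^2*y - x*y^2 - 2*y^3 + 2*x^2

(a) The degree is 3 — no degree-2 curve has this shape.
(b) Against the integer gridlines: one y-axis crossing is at y = 0; it meets the x-axis at x = 0 (among the integer gridlines).
(c) Matching integer coefficients to the picture gives p.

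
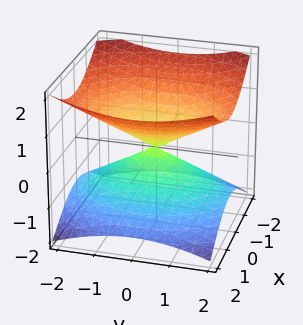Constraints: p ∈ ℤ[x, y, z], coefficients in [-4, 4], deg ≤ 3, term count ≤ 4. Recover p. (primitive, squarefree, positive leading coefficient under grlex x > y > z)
First, the degree is 2 — two nappes meeting at a single point; a quadric.
Then, symmetries: the y ↦ −y reflection is a symmetry, so y appears only in even powers; the z ↦ −z reflection is a symmetry, so z appears only in even powers; it's symmetric under x → −x, forcing even powers of x.
Then, observable constraints: it meets the x-axis at x = 0 (among the integer gridlines); one y-axis crossing is at y = 0; it crosses the z-axis at the gridline z = 0.
Finally, putting this together gives p.

2*x^2 + y^2 - 3*z^2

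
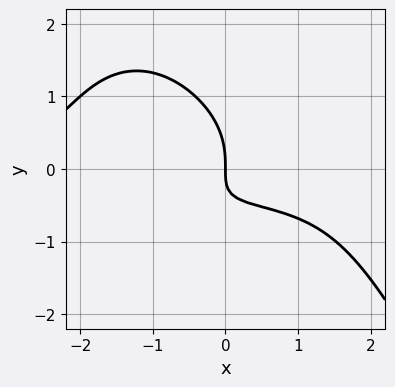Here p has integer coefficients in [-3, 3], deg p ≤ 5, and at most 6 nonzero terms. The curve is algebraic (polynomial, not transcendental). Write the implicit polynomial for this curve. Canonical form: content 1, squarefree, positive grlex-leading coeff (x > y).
The degree is 4 — the shape is more complex than any degree-3 curve.
From the visible intercepts: it crosses the x-axis at the gridline x = 0; it meets the y-axis at y = 0 (among the integer gridlines).
Assembling these constraints gives the stated polynomial.

x^3*y - 2*y^3 - 3*x*y - 2*x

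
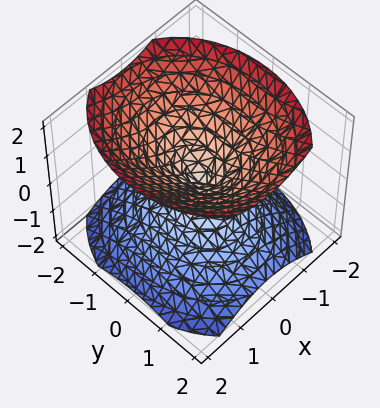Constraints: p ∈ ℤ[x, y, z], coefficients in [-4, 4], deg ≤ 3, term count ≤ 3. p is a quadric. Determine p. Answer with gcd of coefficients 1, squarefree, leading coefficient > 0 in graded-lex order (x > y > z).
There are 2 components.
deg p = 2.
Symmetries: the z ↦ −z reflection is a symmetry, so z appears only in even powers; mirror symmetry x ↦ −x ⇒ only even powers of x; the y ↦ −y reflection is a symmetry, so y appears only in even powers.
Observable constraints: one x-axis crossing is at x = 0; it crosses the z-axis at the gridline z = 0; it meets the y-axis at y = 0 (among the integer gridlines).
Solving for integer coefficients yields p as stated.

3*x^2 + 2*y^2 - 3*z^2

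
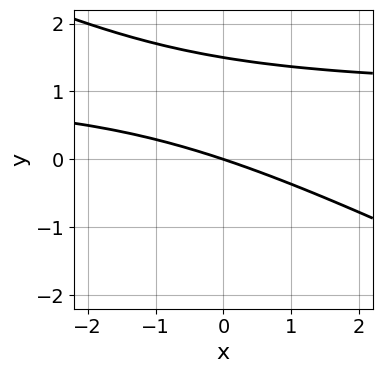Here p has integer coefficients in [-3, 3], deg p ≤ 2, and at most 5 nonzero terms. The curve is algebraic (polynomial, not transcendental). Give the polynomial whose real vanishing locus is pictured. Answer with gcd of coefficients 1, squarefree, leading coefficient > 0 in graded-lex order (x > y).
x*y + 2*y^2 - x - 3*y

(a) deg p = 2. No degree-1 curve has this shape.
(b) Reading off the gridlines: it meets the x-axis at x = 0 (among the integer gridlines); it crosses the y-axis at the gridline y = 0.
(c) Assembling these constraints gives the stated polynomial.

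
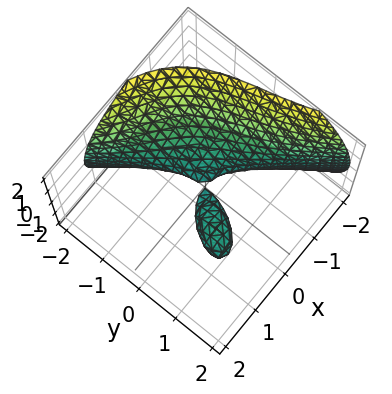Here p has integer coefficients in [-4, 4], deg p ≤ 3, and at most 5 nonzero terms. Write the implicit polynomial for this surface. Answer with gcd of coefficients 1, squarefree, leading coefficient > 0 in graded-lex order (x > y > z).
2*x^3 + y^3 - 3*x*y + 3*z^2

(a) The picture has 2 separate pieces.
(b) deg p = 3.
(c) Checking where it meets the axes: it meets the z-axis at z = 0 (among the integer gridlines); one y-axis crossing is at y = 0; it meets the x-axis at x = 0 (among the integer gridlines).
(d) These observations pin down the coefficients.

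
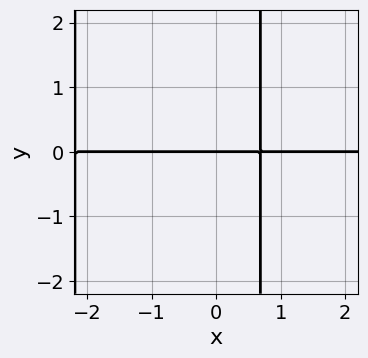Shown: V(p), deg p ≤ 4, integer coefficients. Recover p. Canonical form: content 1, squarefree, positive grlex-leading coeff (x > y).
(a) deg p = 3.
(b) Against the integer gridlines: every point of the x-axis in the box is on the curve; one y-axis crossing is at y = 0.
(c) The integer polynomial consistent with all of this is the stated p.

2*x^2*y + 3*x*y - 3*y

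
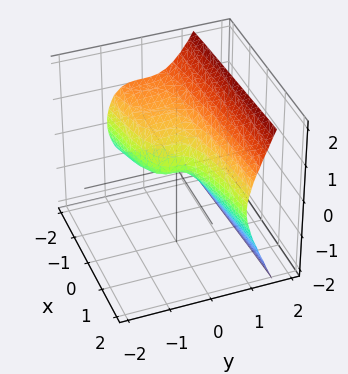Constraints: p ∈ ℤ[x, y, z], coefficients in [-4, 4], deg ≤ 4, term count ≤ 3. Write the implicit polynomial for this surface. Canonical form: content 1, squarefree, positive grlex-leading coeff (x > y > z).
First, deg p = 3. No degree-2 surface has this shape.
Then, checking where it meets the axes: it crosses the z-axis at the gridline z = 0; it meets the x-axis at x = 0 (among the integer gridlines); it meets the y-axis at y = 0 (among the integer gridlines).
Finally, the integer polynomial consistent with all of this is the stated p.

3*y^3 - 2*z^2 - x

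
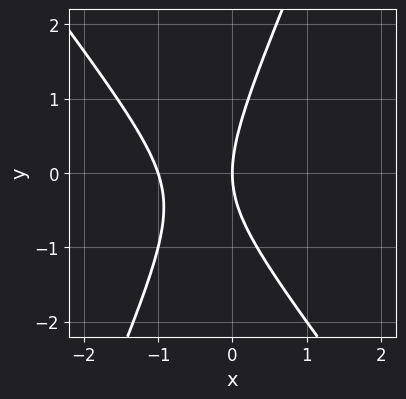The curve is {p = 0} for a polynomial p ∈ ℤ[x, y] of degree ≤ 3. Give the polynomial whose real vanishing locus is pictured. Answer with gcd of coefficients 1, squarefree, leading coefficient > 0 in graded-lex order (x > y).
deg p = 2. A generic line meets the curve in up to 2 points.
From the axis intercepts and sections: among the integer gridlines, it crosses the x-axis at x ∈ {-1, 0}; it crosses the y-axis at the gridline y = 0.
These observations pin down the coefficients.

3*x^2 + x*y - y^2 + 3*x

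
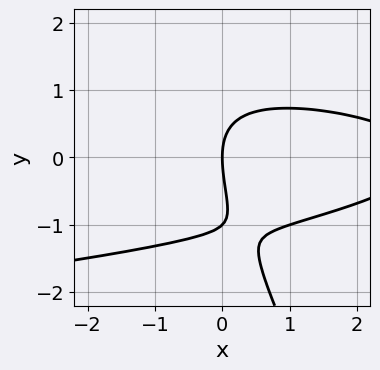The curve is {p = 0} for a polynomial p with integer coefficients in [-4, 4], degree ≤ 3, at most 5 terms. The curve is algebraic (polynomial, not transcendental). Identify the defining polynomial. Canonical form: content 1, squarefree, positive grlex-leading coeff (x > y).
2*x*y^2 + y^3 + x^2 + y^2 - 3*x

Degree: a generic line meets the curve in up to 3 points, so deg p = 3.
From the visible intercepts: the y-axis gridline crossings are at y ∈ {-1, 0}; it meets the x-axis at x = 0 (among the integer gridlines).
Matching integer coefficients to the picture gives p.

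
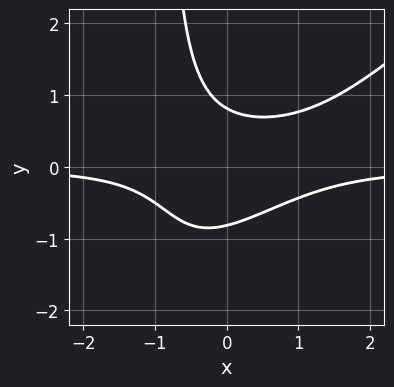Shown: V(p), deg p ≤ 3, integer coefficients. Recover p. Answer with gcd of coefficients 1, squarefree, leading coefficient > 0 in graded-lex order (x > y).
deg p = 3. No degree-2 curve has this shape.
Checking where it meets the axes: it misses every integer gridline on the x-axis.
Fitting integer coefficients to these (and the overall shape) gives p.

3*x^2*y - 3*x*y^2 - x*y - 3*y^2 + 2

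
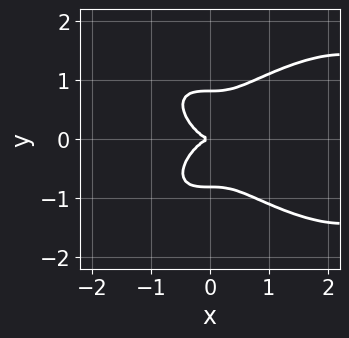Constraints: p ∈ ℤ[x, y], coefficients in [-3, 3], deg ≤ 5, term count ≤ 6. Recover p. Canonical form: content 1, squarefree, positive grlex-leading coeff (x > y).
x^4 + 3*y^4 - 3*x^3 - 2*y^2

1. The degree is 4 — the shape is more complex than any degree-3 curve.
2. Symmetries: it's symmetric under y → −y, forcing even powers of y.
3. Checking where it meets the axes: it crosses the y-axis at the gridline y = 0; it meets the x-axis at x = 0 (among the integer gridlines).
4. These observations pin down the coefficients.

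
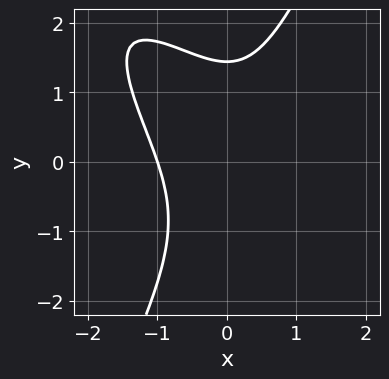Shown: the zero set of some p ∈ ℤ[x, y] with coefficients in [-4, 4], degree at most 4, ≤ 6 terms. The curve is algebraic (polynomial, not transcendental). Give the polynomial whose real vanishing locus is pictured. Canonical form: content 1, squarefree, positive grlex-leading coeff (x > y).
3*x^3 + 3*x^2*y - y^3 + 3

(a) Degree: no degree-2 curve has this shape, so deg p = 3.
(b) Reading off the gridlines: it meets the x-axis at x = -1 (among the integer gridlines).
(c) Assembling these constraints gives the stated polynomial.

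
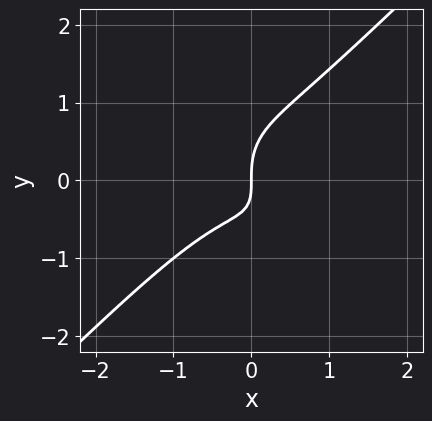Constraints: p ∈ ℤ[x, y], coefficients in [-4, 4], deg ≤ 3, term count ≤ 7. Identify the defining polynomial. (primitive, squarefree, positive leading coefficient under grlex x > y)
3*x^3 - x*y^2 - 2*y^3 + 2*x*y + 2*x

1. Degree: a generic line meets the curve in up to 3 points, so deg p = 3.
2. Reading off the gridlines: one y-axis crossing is at y = 0; it crosses the x-axis at the gridline x = 0.
3. These observations pin down the coefficients.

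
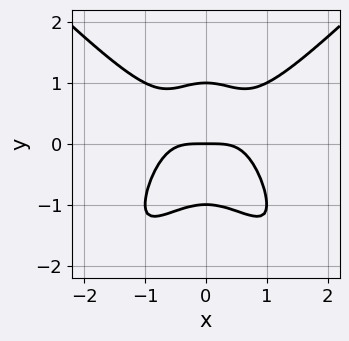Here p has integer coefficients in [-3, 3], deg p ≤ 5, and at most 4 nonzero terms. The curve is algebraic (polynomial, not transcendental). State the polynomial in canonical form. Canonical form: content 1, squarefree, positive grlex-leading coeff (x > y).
1. deg p = 4.
2. Symmetries: mirror symmetry x ↦ −x ⇒ only even powers of x.
3. Observable constraints: the y-axis gridline crossings are at y ∈ {-1, 0, 1}; it crosses the x-axis at the gridline x = 0.
4. Together with the visible shape, these determine p as stated.

x^4 - x^2*y^2 - y^3 + y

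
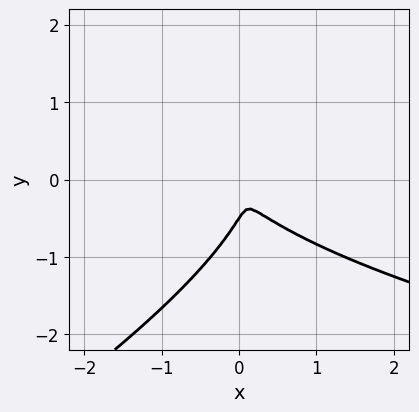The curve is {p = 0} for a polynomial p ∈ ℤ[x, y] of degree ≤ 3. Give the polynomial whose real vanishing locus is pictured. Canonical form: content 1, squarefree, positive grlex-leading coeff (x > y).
1. Degree: the shape is more complex than any degree-2 curve, so deg p = 3.
2. Matching integer coefficients to the picture gives p.

x*y^2 - 2*y^3 - 2*x^2 - x*y - y^2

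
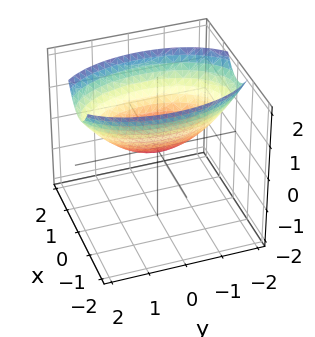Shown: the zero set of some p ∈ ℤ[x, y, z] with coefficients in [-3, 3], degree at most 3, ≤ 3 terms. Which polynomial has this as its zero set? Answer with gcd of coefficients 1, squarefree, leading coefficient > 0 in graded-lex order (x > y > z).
3*x^2 + y^2 - 3*z

The degree is 2 — a paraboloid; a quadric.
Symmetries: it's symmetric under y → −y, forcing even powers of y; the x ↦ −x reflection is a symmetry, so x appears only in even powers.
Checking where it meets the axes: it crosses the y-axis at the gridline y = 0; it meets the z-axis at z = 0 (among the integer gridlines); it meets the x-axis at x = 0 (among the integer gridlines).
Putting this together gives p.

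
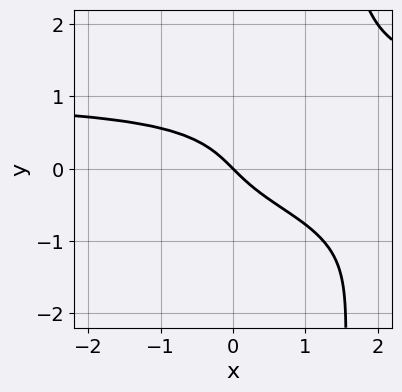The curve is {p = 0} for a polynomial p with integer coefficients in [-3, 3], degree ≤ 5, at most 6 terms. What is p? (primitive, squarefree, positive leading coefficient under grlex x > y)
First, the degree is 4 — a generic line meets the curve in up to 4 points.
Next, checking where it meets the axes: it crosses the y-axis at the gridline y = 0; it meets the x-axis at x = 0 (among the integer gridlines).
Finally, putting this together gives p.

2*x*y^3 - 3*y^3 - 2*x - 2*y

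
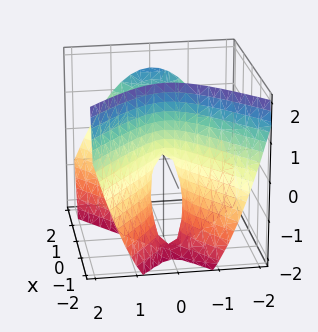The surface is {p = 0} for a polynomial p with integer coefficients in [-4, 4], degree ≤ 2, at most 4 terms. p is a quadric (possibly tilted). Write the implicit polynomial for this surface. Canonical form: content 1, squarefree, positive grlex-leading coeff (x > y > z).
The degree is 2 — no degree-1 surface has this shape.
Checking where it meets the axes: one x-axis crossing is at x = 0; it crosses the y-axis at the gridline y = 0; one z-axis crossing is at z = 0.
These observations pin down the coefficients.

2*x^2 - 2*x*z - 3*y^2 - z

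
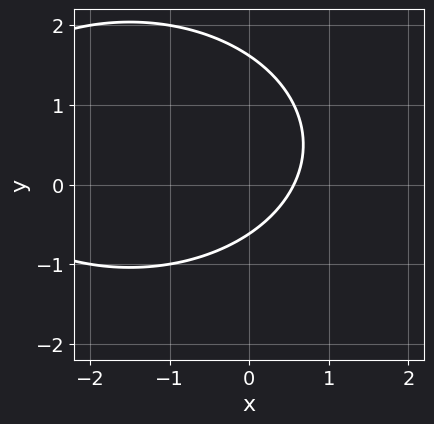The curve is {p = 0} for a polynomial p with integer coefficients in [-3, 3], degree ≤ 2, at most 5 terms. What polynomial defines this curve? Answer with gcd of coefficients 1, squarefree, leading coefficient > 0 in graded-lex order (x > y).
First, the degree is 2 — the shape is more complex than any degree-1 curve.
Finally, the integer polynomial consistent with all of this is the stated p.

x^2 + 2*y^2 + 3*x - 2*y - 2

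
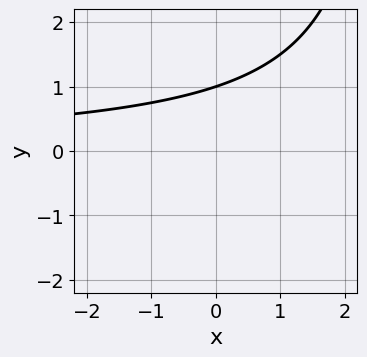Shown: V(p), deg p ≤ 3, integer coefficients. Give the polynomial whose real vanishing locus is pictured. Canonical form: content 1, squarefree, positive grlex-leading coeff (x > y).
x*y - 3*y + 3

(a) The degree is 2 — the shape is more complex than any degree-1 curve.
(b) From the visible intercepts: one y-axis crossing is at y = 1; the curve avoids every integer x-axis point in the box.
(c) The integer polynomial consistent with all of this is the stated p.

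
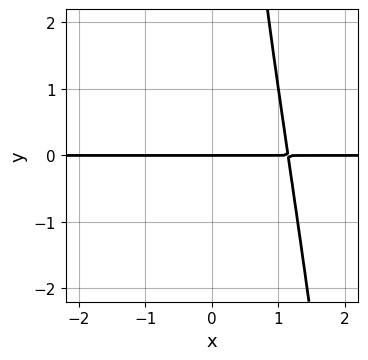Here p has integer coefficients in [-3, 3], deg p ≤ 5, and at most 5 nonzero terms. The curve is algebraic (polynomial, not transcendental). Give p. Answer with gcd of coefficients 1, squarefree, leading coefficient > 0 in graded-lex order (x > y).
2*x^3*y + x*y^2 - 3*y

1. The degree is 4 — the shape is more complex than any degree-3 curve.
2. From the visible intercepts: the visible x-axis segment lies entirely on the curve; it crosses the y-axis at the gridline y = 0.
3. Solving for integer coefficients yields p as stated.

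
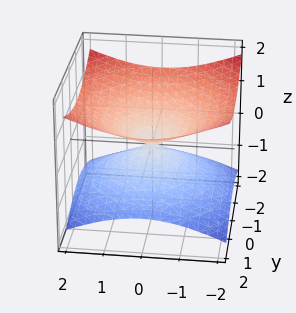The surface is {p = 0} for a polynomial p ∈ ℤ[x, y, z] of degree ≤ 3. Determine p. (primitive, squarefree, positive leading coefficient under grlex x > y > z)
deg p = 2. Two nappes meeting at a single point; a quadric.
Symmetries: it's symmetric under z → −z, forcing even powers of z; the z-axis is an axis of rotation, so x and y enter only as x² + y².
From the axis intercepts and sections: it crosses the y-axis at the gridline y = 0; it meets the x-axis at x = 0 (among the integer gridlines).
Together with the visible shape, these determine p as stated.

x^2 + y^2 - 3*z^2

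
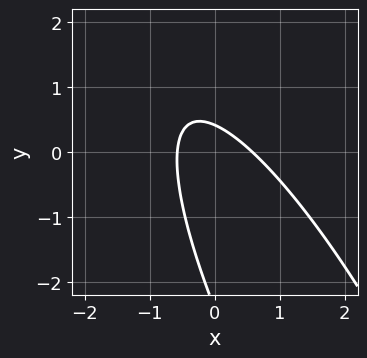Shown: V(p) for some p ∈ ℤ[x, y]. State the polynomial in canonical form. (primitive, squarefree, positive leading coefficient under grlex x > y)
3*x^2 + 3*x*y + y^2 + 2*y - 1

First, the degree is 2 — a generic line meets the curve in up to 2 points.
Finally, matching integer coefficients to the picture gives p.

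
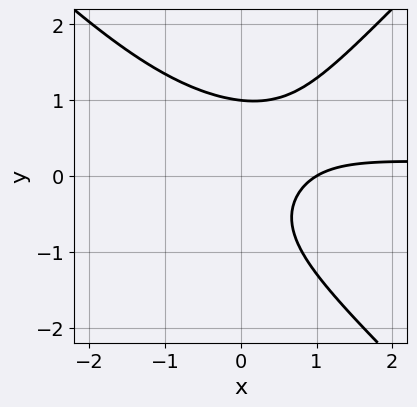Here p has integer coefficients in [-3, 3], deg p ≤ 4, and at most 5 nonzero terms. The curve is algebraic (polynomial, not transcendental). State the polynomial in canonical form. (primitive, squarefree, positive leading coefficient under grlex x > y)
(a) The degree is 3 — no degree-2 curve has this shape.
(b) From the axis intercepts and sections: it meets the y-axis at y = 1 (among the integer gridlines); it meets the x-axis at x = 1 (among the integer gridlines).
(c) These observations pin down the coefficients.

3*x^2*y - 3*y^3 + 2*x*y - 3*x + 3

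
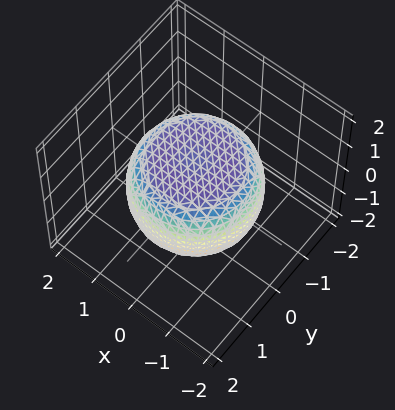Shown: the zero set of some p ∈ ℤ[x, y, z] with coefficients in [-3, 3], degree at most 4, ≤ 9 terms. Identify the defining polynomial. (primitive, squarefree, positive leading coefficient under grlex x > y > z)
1. deg p = 4.
2. Symmetries: rotational symmetry about the z-axis ⇒ p depends on x, y only through x² + y².
3. From the visible intercepts: among the integer gridlines, it crosses the z-axis at z ∈ {-1, 1}; a circular section at z = 0 has radius between 1 and 2.
4. Matching integer coefficients to the picture gives p.

x^4 + 2*x^2*y^2 + y^4 - x^2 - y^2 + 2*z^2 - 2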